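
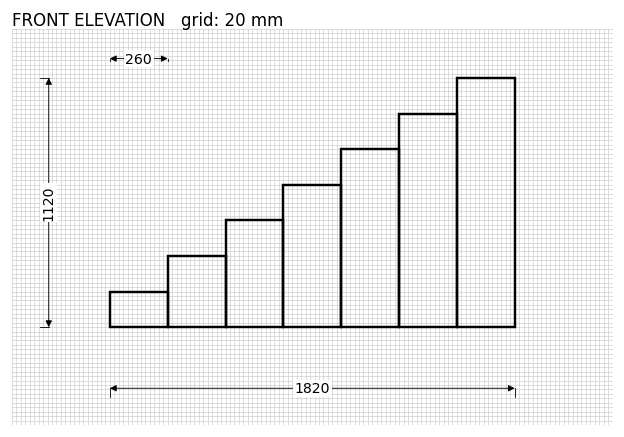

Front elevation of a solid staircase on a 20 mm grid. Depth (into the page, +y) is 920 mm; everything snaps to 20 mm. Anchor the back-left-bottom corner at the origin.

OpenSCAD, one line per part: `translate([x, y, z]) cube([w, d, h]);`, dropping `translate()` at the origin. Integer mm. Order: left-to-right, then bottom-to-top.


cube([260, 920, 160]);
translate([260, 0, 0]) cube([260, 920, 320]);
translate([520, 0, 0]) cube([260, 920, 480]);
translate([780, 0, 0]) cube([260, 920, 640]);
translate([1040, 0, 0]) cube([260, 920, 800]);
translate([1300, 0, 0]) cube([260, 920, 960]);
translate([1560, 0, 0]) cube([260, 920, 1120]);


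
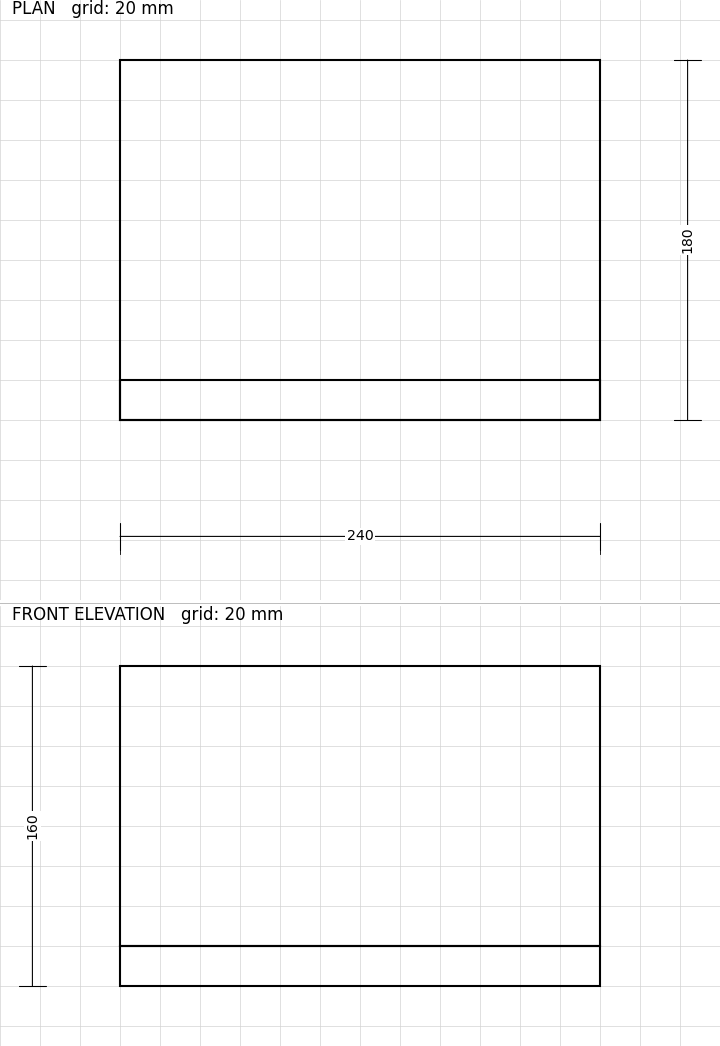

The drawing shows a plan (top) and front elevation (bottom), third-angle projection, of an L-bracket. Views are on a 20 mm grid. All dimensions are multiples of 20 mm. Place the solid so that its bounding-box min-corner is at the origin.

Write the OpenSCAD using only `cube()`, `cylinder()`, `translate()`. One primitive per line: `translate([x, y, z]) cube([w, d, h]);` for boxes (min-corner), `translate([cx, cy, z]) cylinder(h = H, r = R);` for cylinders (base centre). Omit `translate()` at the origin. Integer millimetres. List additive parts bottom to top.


cube([240, 180, 20]);
translate([0, 0, 20]) cube([240, 20, 140]);


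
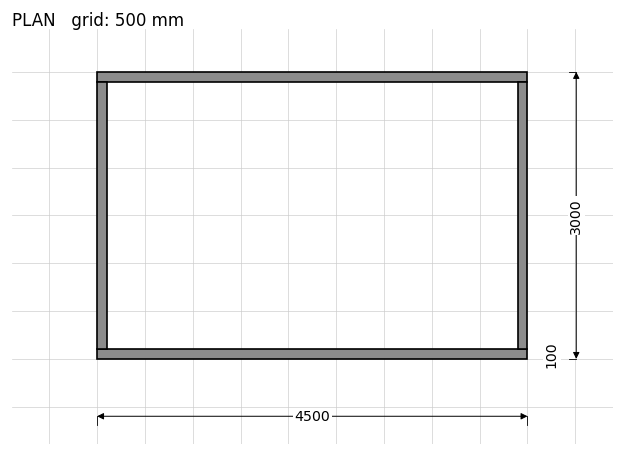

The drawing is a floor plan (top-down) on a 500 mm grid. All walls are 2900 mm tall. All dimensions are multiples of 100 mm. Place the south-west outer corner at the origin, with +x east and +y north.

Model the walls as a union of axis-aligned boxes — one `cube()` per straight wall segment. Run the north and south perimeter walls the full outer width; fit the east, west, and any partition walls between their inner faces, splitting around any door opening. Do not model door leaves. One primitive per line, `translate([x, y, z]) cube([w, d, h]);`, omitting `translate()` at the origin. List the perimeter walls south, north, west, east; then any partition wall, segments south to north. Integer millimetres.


cube([4500, 100, 2900]);
translate([0, 2900, 0]) cube([4500, 100, 2900]);
translate([0, 100, 0]) cube([100, 2800, 2900]);
translate([4400, 100, 0]) cube([100, 2800, 2900]);


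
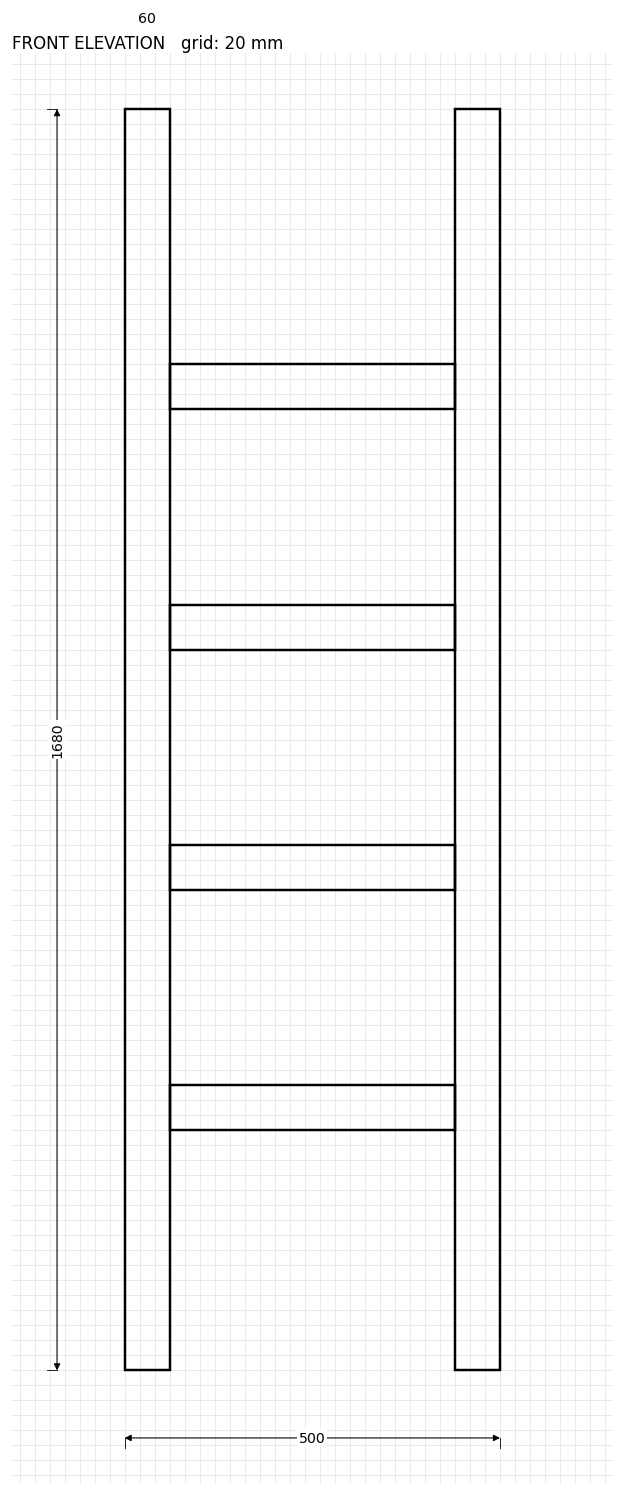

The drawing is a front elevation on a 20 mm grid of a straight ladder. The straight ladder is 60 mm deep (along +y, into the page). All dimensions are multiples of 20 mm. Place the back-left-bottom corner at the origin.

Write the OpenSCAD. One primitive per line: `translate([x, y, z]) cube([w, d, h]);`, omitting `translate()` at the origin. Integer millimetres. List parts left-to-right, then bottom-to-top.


cube([60, 60, 1680]);
translate([60, 0, 320]) cube([380, 60, 60]);
translate([60, 0, 640]) cube([380, 60, 60]);
translate([60, 0, 960]) cube([380, 60, 60]);
translate([60, 0, 1280]) cube([380, 60, 60]);
translate([440, 0, 0]) cube([60, 60, 1680]);


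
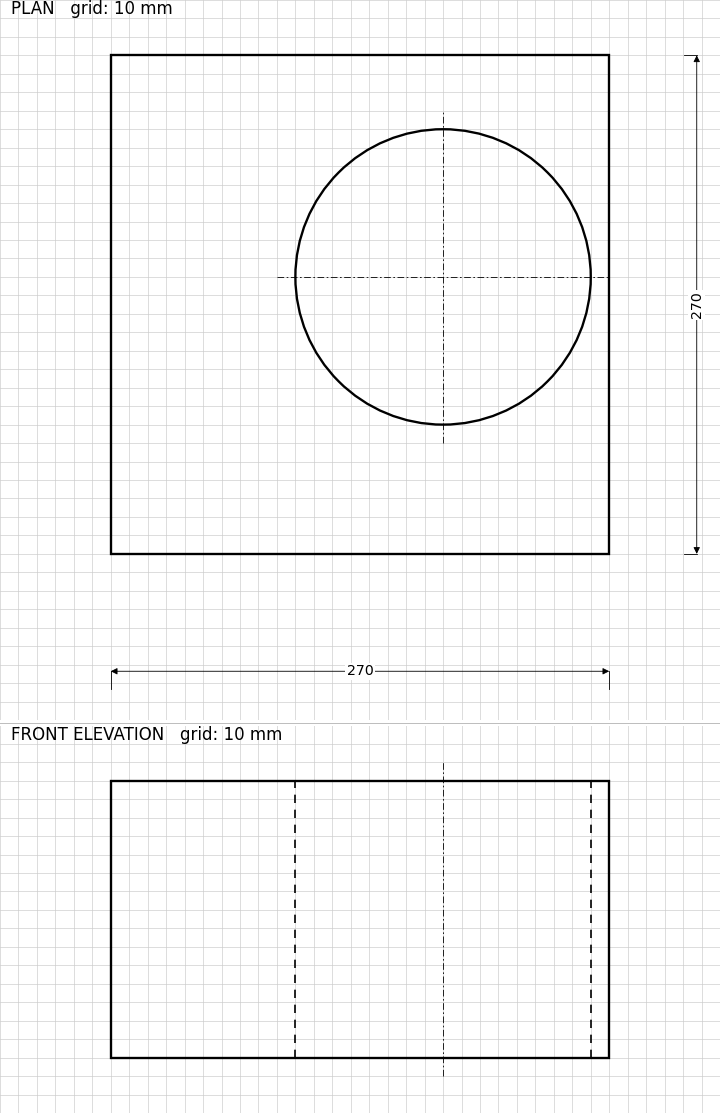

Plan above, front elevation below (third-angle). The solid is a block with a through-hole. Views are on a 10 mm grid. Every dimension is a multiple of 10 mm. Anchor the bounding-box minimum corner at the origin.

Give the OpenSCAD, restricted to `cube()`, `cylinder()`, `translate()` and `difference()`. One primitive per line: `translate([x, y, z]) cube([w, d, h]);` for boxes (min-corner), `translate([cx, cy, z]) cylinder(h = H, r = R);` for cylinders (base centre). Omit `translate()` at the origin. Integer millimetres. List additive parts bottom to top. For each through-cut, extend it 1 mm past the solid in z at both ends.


difference() {
  cube([270, 270, 150]);
  translate([180, 150, -1]) cylinder(h = 152, r = 80);
}


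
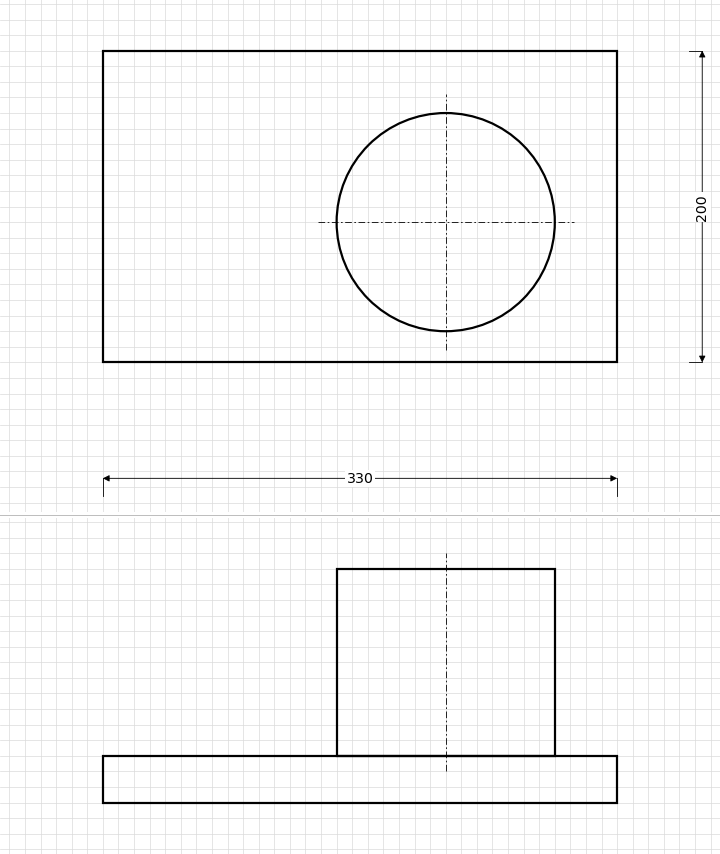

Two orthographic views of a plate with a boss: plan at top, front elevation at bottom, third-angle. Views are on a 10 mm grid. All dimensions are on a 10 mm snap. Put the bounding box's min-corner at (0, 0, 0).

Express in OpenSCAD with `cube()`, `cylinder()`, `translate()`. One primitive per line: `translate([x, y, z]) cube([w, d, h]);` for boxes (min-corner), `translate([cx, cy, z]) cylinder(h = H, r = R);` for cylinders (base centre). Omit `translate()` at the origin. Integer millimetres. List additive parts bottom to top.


cube([330, 200, 30]);
translate([220, 90, 30]) cylinder(h = 120, r = 70);


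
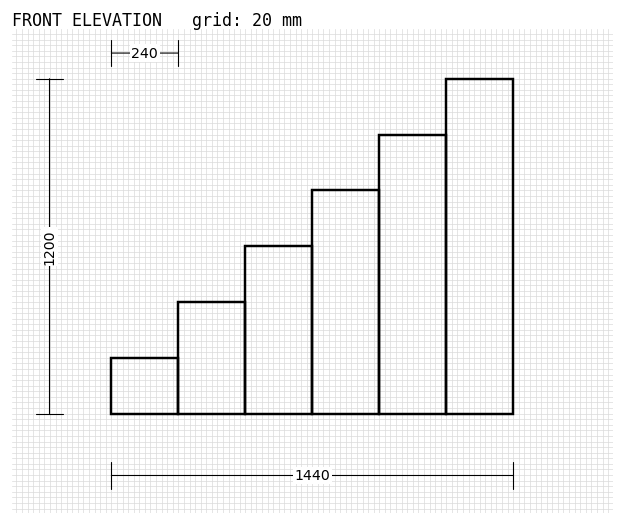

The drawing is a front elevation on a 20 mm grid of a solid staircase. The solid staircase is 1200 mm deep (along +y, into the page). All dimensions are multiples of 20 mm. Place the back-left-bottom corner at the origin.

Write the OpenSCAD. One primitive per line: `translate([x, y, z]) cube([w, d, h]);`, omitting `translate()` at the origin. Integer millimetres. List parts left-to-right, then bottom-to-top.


cube([240, 1200, 200]);
translate([240, 0, 0]) cube([240, 1200, 400]);
translate([480, 0, 0]) cube([240, 1200, 600]);
translate([720, 0, 0]) cube([240, 1200, 800]);
translate([960, 0, 0]) cube([240, 1200, 1000]);
translate([1200, 0, 0]) cube([240, 1200, 1200]);


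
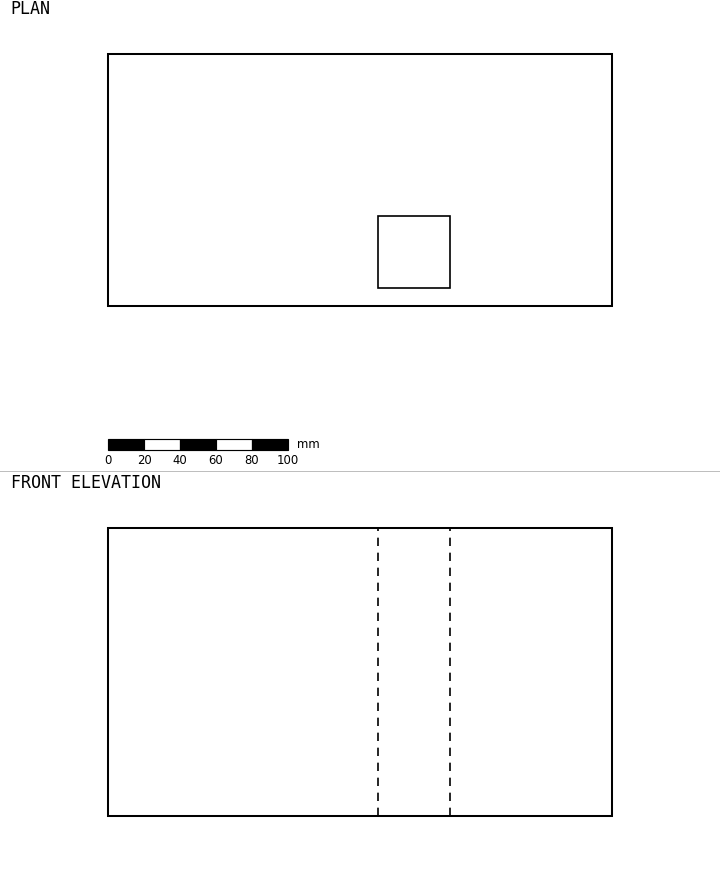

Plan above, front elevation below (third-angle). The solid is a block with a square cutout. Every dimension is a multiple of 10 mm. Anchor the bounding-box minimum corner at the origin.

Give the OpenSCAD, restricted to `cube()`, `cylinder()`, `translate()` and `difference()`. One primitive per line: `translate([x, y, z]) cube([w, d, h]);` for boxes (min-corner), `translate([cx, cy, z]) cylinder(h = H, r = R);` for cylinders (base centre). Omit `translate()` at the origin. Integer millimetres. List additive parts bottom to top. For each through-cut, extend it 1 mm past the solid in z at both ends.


difference() {
  cube([280, 140, 160]);
  translate([150, 10, -1]) cube([40, 40, 162]);
}


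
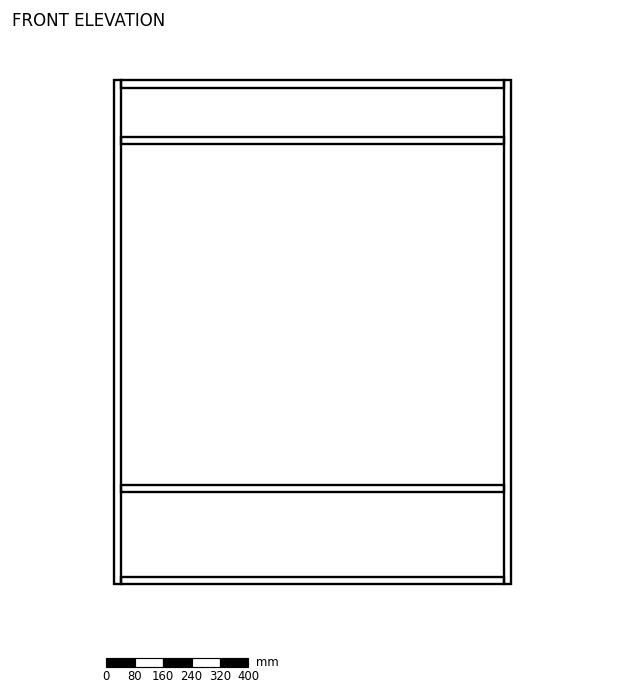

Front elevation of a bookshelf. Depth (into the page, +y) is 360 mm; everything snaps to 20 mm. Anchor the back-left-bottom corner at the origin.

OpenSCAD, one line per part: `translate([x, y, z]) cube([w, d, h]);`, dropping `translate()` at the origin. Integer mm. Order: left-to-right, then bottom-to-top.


cube([20, 360, 1420]);
translate([20, 0, 0]) cube([1080, 360, 20]);
translate([20, 0, 260]) cube([1080, 360, 20]);
translate([20, 0, 1240]) cube([1080, 360, 20]);
translate([20, 0, 1400]) cube([1080, 360, 20]);
translate([1100, 0, 0]) cube([20, 360, 1420]);


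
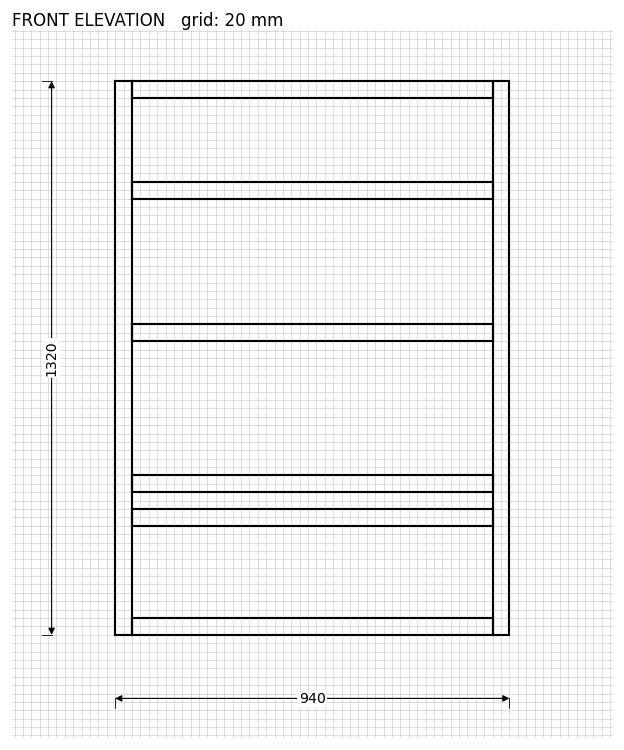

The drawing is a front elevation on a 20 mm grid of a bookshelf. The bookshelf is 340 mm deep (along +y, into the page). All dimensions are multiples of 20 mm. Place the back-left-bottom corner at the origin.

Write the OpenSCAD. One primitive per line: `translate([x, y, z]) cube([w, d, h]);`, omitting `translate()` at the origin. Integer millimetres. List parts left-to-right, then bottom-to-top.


cube([40, 340, 1320]);
translate([40, 0, 0]) cube([860, 340, 40]);
translate([40, 0, 260]) cube([860, 340, 40]);
translate([40, 0, 340]) cube([860, 340, 40]);
translate([40, 0, 700]) cube([860, 340, 40]);
translate([40, 0, 1040]) cube([860, 340, 40]);
translate([40, 0, 1280]) cube([860, 340, 40]);
translate([900, 0, 0]) cube([40, 340, 1320]);


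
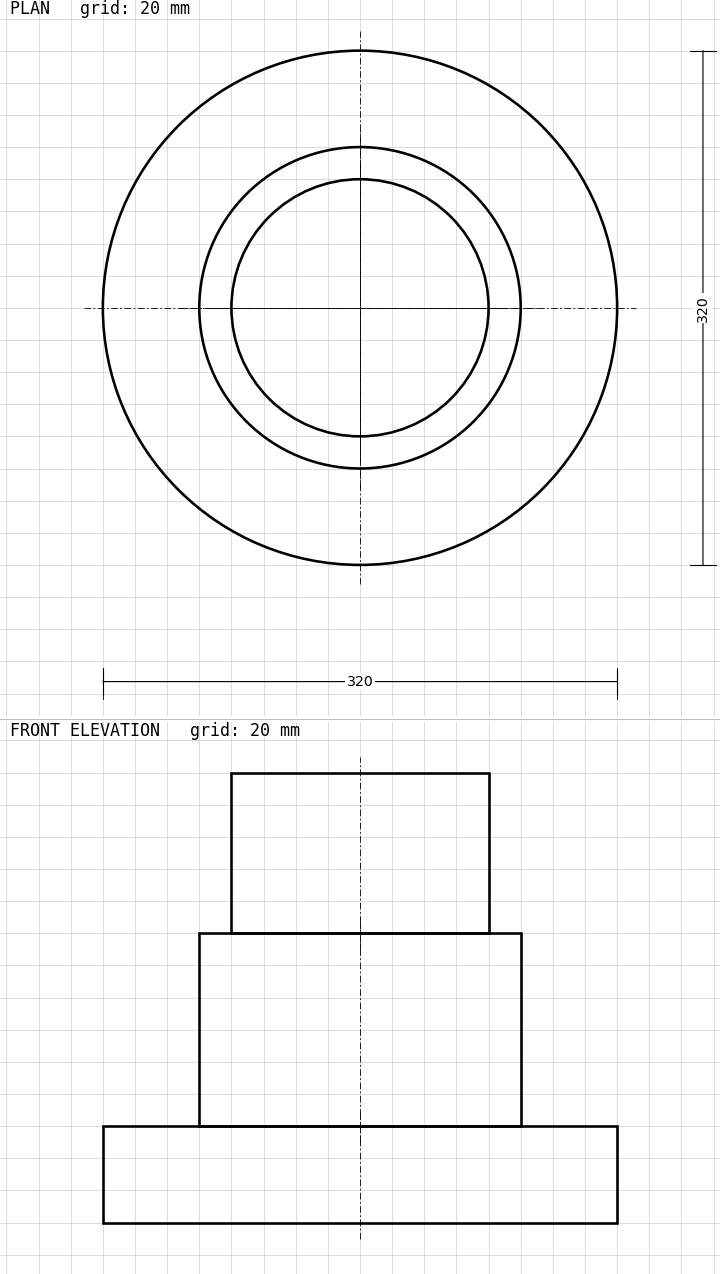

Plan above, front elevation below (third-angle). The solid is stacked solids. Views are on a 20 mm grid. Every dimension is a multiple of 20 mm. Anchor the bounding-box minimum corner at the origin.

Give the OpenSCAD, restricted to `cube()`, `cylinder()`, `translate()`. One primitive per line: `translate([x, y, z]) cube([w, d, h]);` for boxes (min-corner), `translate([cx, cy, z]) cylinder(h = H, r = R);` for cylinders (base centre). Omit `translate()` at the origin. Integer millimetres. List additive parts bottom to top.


translate([160, 160, 0]) cylinder(h = 60, r = 160);
translate([160, 160, 60]) cylinder(h = 120, r = 100);
translate([160, 160, 180]) cylinder(h = 100, r = 80);


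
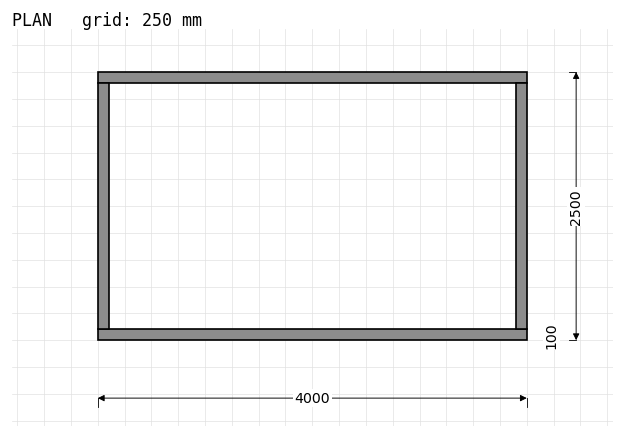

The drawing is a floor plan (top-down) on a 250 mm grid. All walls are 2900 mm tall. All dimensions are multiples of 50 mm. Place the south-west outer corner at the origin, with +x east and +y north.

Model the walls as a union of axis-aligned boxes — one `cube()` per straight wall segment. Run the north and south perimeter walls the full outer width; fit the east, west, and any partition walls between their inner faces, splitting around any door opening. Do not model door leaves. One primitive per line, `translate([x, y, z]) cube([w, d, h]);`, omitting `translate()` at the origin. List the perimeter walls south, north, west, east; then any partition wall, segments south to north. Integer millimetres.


cube([4000, 100, 2900]);
translate([0, 2400, 0]) cube([4000, 100, 2900]);
translate([0, 100, 0]) cube([100, 2300, 2900]);
translate([3900, 100, 0]) cube([100, 2300, 2900]);


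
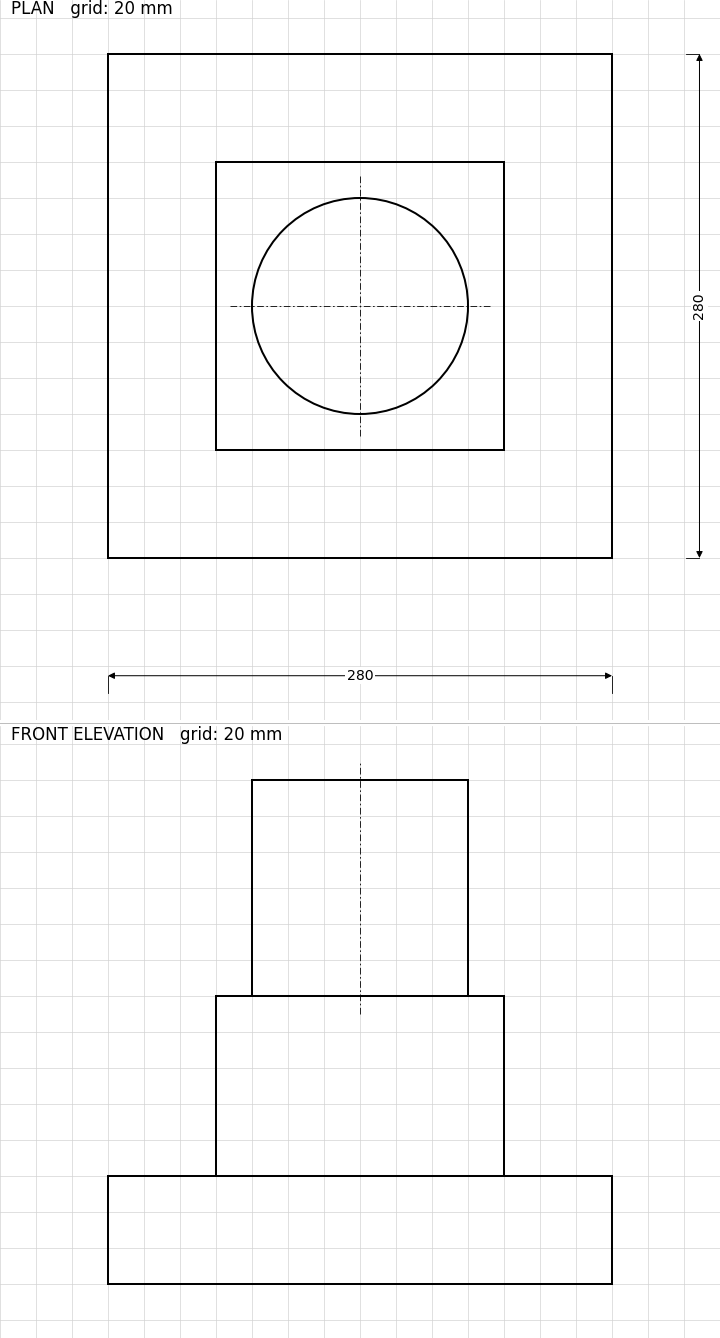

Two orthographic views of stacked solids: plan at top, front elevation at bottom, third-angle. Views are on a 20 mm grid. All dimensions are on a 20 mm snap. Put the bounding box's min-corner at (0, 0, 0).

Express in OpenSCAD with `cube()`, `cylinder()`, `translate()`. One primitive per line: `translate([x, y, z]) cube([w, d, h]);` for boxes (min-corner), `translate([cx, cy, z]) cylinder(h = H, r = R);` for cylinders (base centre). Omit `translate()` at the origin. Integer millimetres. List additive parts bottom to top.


cube([280, 280, 60]);
translate([60, 60, 60]) cube([160, 160, 100]);
translate([140, 140, 160]) cylinder(h = 120, r = 60);


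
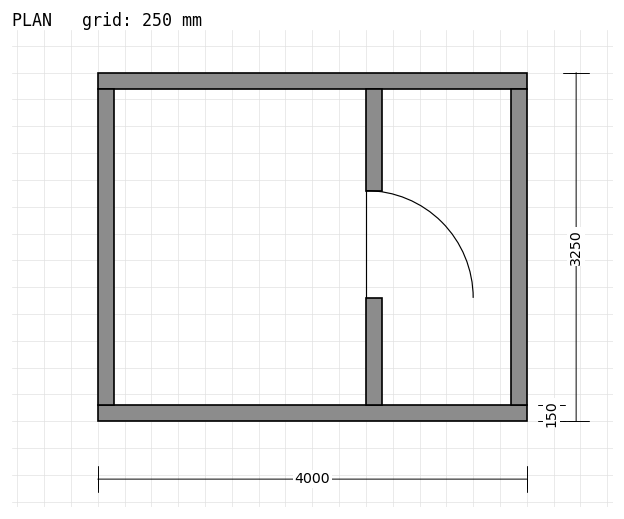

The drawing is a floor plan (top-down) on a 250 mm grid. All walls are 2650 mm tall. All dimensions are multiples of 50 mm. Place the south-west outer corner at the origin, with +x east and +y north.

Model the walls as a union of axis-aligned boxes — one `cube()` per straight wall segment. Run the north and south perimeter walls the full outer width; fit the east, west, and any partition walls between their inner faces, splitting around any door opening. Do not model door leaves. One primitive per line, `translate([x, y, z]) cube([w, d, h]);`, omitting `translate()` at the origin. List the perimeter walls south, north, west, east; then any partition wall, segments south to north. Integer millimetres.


cube([4000, 150, 2650]);
translate([0, 3100, 0]) cube([4000, 150, 2650]);
translate([0, 150, 0]) cube([150, 2950, 2650]);
translate([3850, 150, 0]) cube([150, 2950, 2650]);
translate([2500, 150, 0]) cube([150, 1000, 2650]);
translate([2500, 2150, 0]) cube([150, 950, 2650]);


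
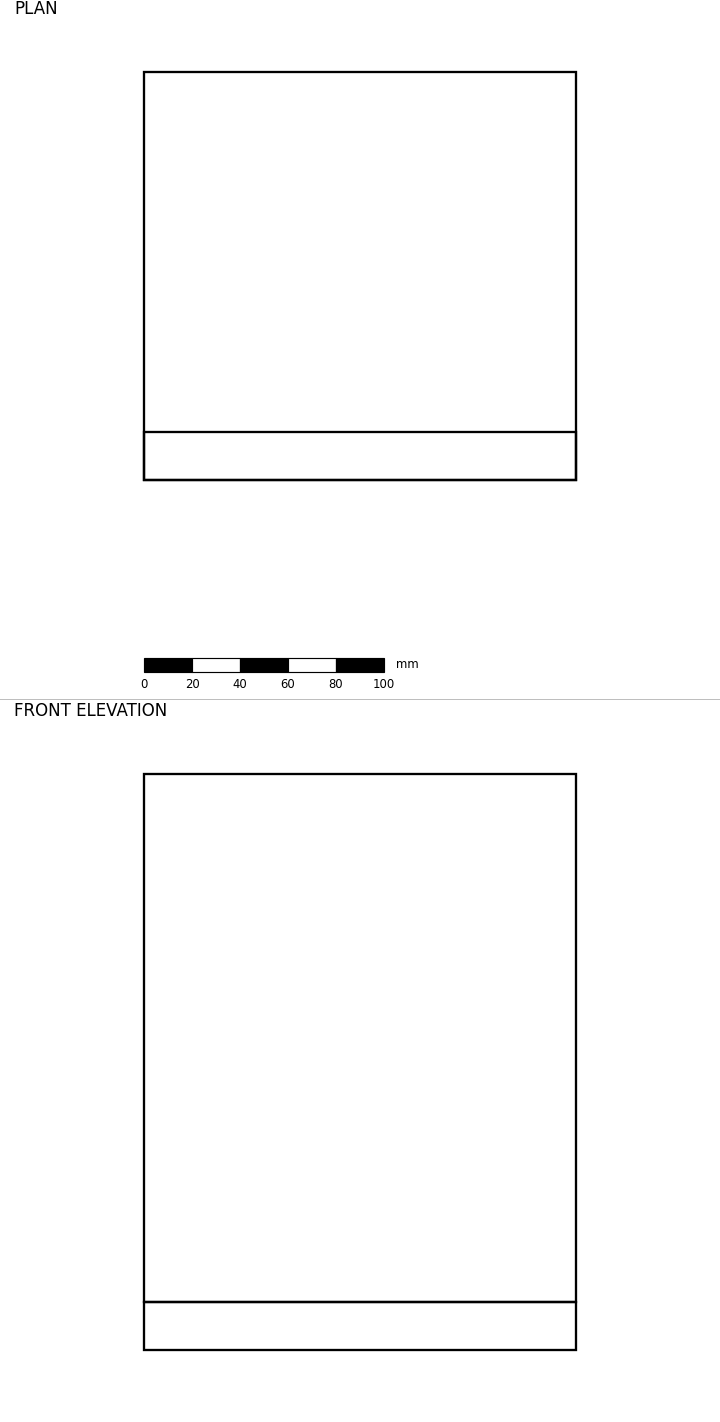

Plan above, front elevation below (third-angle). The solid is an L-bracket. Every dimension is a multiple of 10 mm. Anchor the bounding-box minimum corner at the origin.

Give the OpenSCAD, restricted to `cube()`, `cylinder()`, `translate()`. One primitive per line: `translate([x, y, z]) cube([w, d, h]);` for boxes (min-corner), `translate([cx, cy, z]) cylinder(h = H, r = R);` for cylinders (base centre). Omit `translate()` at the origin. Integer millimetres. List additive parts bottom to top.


cube([180, 170, 20]);
translate([0, 0, 20]) cube([180, 20, 220]);


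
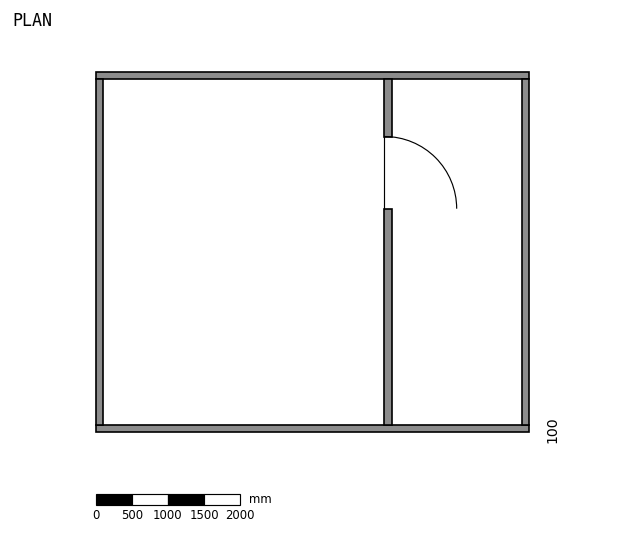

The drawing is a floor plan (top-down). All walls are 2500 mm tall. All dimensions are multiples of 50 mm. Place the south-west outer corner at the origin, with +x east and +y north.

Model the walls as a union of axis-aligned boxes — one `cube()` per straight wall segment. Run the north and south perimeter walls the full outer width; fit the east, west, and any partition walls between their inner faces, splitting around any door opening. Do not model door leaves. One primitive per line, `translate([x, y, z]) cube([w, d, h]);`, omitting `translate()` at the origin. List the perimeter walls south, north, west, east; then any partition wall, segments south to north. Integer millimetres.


cube([6000, 100, 2500]);
translate([0, 4900, 0]) cube([6000, 100, 2500]);
translate([0, 100, 0]) cube([100, 4800, 2500]);
translate([5900, 100, 0]) cube([100, 4800, 2500]);
translate([4000, 100, 0]) cube([100, 3000, 2500]);
translate([4000, 4100, 0]) cube([100, 800, 2500]);


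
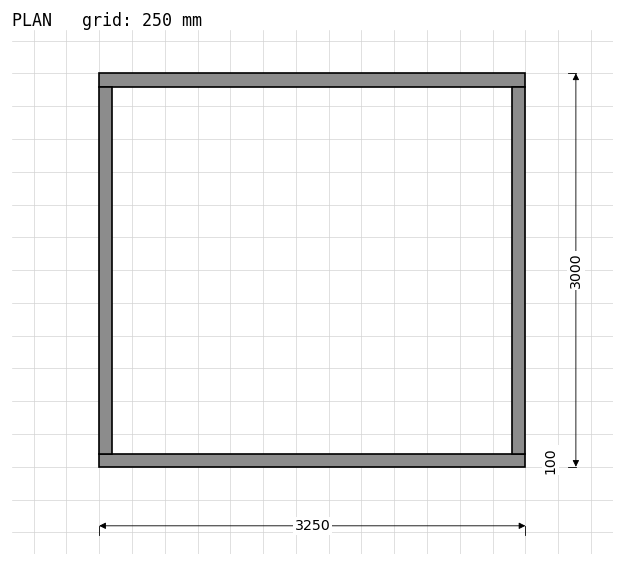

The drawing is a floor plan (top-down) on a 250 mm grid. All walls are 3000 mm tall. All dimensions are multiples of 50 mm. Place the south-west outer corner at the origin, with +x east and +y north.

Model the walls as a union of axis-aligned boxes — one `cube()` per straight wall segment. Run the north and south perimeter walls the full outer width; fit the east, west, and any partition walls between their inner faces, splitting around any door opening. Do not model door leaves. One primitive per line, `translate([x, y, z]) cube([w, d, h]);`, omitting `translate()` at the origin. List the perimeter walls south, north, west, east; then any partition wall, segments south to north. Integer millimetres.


cube([3250, 100, 3000]);
translate([0, 2900, 0]) cube([3250, 100, 3000]);
translate([0, 100, 0]) cube([100, 2800, 3000]);
translate([3150, 100, 0]) cube([100, 2800, 3000]);


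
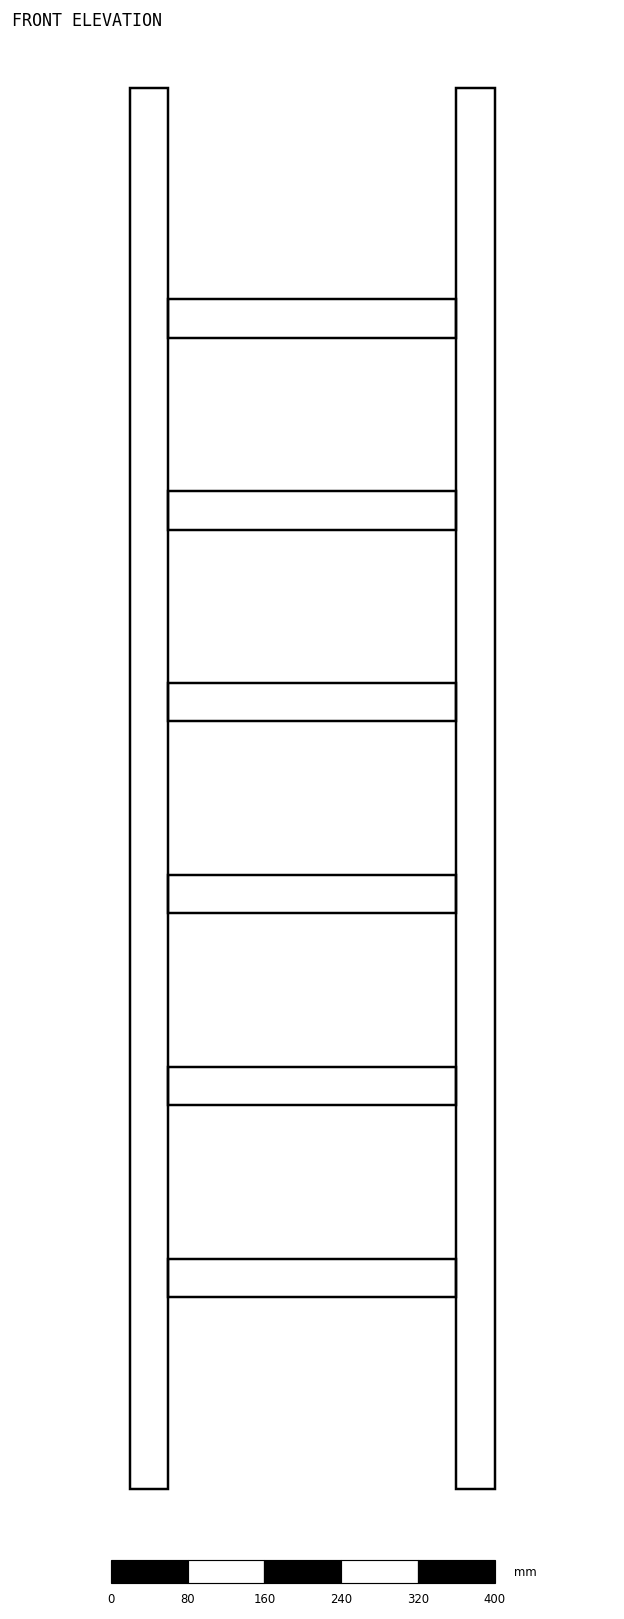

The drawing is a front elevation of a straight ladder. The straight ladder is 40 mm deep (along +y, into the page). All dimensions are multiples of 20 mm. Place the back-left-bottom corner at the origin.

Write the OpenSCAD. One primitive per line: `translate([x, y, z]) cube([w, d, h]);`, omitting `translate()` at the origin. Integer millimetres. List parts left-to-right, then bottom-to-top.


cube([40, 40, 1460]);
translate([40, 0, 200]) cube([300, 40, 40]);
translate([40, 0, 400]) cube([300, 40, 40]);
translate([40, 0, 600]) cube([300, 40, 40]);
translate([40, 0, 800]) cube([300, 40, 40]);
translate([40, 0, 1000]) cube([300, 40, 40]);
translate([40, 0, 1200]) cube([300, 40, 40]);
translate([340, 0, 0]) cube([40, 40, 1460]);


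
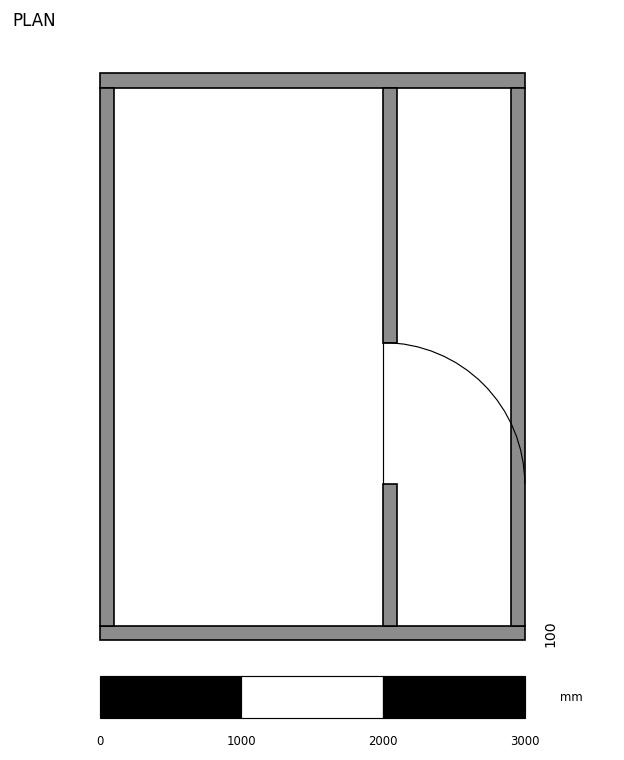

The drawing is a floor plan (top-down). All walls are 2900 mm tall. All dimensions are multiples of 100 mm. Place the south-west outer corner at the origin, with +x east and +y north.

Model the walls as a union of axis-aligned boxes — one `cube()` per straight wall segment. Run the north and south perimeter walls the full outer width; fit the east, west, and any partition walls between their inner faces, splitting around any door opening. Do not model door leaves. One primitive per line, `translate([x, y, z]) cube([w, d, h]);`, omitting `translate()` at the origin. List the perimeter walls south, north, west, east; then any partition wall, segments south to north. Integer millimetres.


cube([3000, 100, 2900]);
translate([0, 3900, 0]) cube([3000, 100, 2900]);
translate([0, 100, 0]) cube([100, 3800, 2900]);
translate([2900, 100, 0]) cube([100, 3800, 2900]);
translate([2000, 100, 0]) cube([100, 1000, 2900]);
translate([2000, 2100, 0]) cube([100, 1800, 2900]);


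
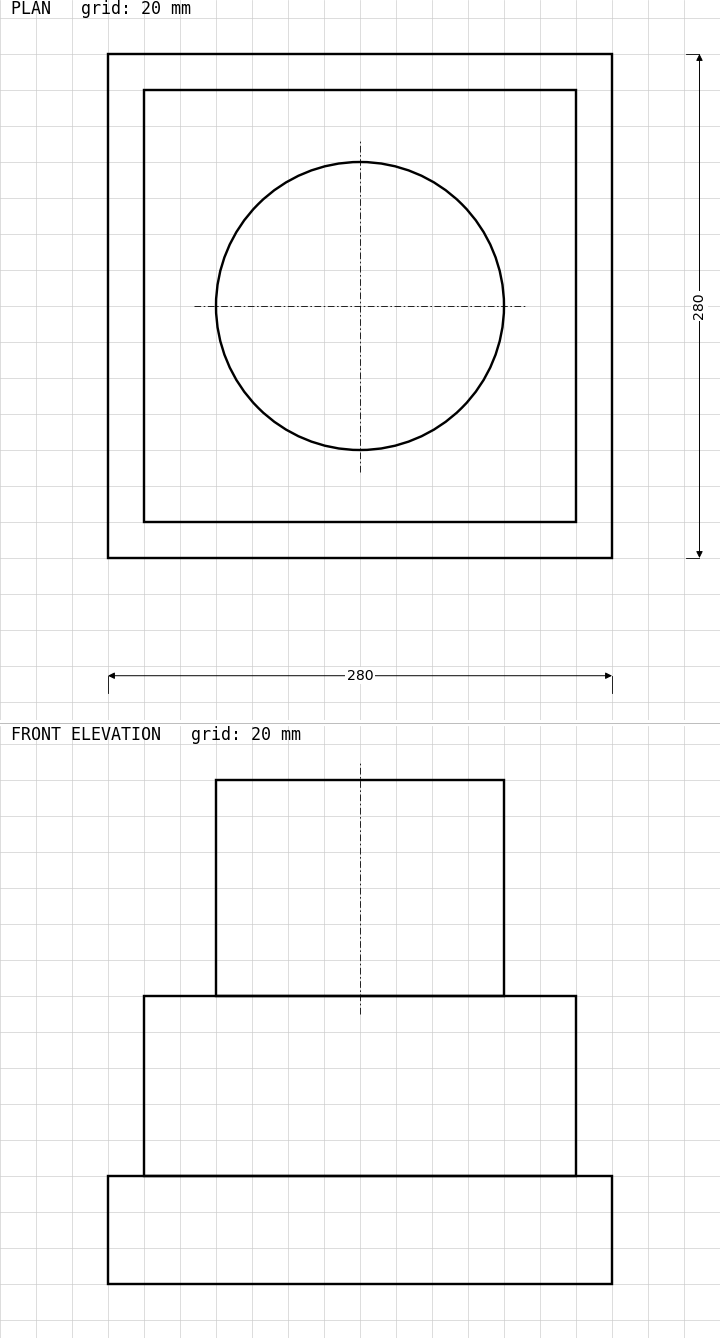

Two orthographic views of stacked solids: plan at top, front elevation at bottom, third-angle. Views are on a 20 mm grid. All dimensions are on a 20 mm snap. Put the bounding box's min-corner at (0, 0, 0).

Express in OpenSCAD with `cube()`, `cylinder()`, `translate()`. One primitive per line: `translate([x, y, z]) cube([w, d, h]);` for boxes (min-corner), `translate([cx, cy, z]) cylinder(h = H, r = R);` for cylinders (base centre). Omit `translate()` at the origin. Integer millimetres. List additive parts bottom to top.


cube([280, 280, 60]);
translate([20, 20, 60]) cube([240, 240, 100]);
translate([140, 140, 160]) cylinder(h = 120, r = 80);


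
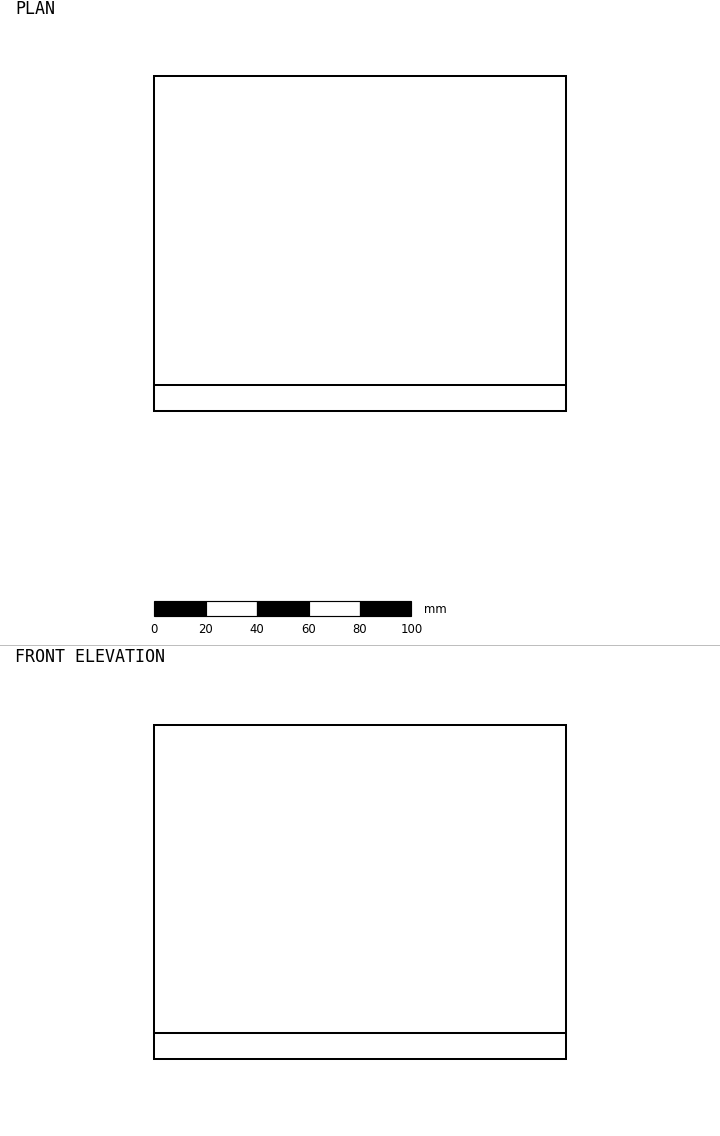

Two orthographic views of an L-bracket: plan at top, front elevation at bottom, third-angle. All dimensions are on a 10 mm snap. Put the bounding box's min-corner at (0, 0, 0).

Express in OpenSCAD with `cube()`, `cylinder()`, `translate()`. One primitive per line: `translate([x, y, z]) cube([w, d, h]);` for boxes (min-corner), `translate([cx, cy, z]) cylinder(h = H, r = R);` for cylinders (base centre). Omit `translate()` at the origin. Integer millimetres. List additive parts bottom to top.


cube([160, 130, 10]);
translate([0, 0, 10]) cube([160, 10, 120]);


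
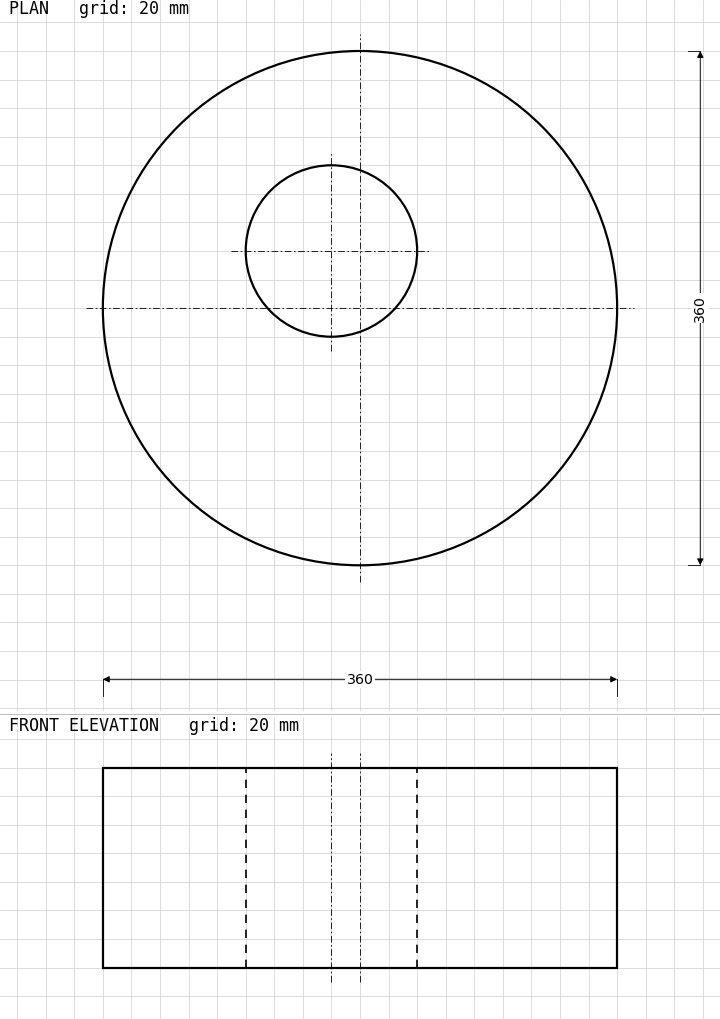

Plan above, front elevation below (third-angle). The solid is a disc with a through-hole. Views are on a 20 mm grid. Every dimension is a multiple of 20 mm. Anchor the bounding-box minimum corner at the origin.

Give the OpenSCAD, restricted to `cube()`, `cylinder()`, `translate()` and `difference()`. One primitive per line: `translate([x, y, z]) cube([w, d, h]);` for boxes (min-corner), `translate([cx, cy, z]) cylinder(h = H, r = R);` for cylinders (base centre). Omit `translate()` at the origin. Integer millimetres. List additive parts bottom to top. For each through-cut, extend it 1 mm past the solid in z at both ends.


difference() {
  translate([180, 180, 0]) cylinder(h = 140, r = 180);
  translate([160, 220, -1]) cylinder(h = 142, r = 60);
}


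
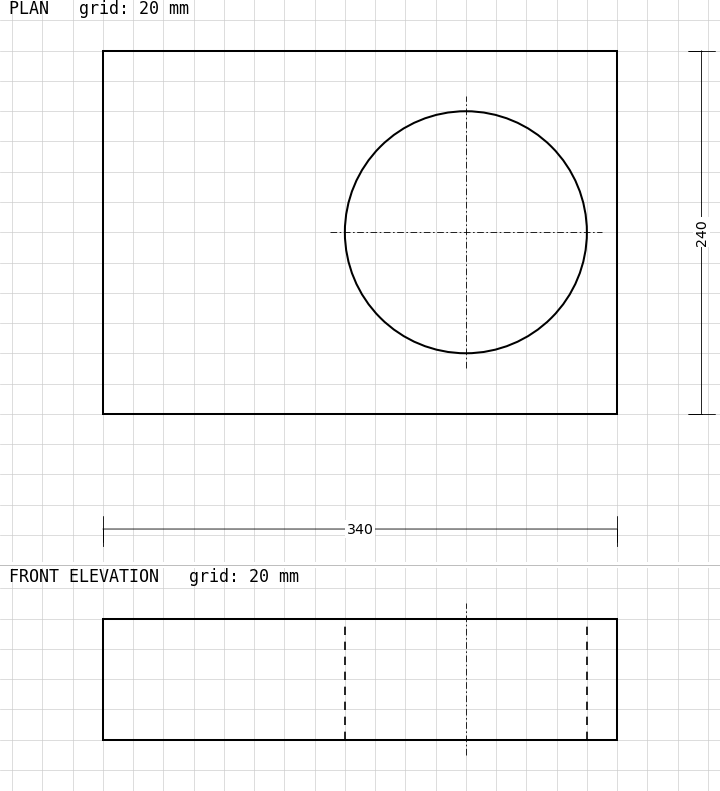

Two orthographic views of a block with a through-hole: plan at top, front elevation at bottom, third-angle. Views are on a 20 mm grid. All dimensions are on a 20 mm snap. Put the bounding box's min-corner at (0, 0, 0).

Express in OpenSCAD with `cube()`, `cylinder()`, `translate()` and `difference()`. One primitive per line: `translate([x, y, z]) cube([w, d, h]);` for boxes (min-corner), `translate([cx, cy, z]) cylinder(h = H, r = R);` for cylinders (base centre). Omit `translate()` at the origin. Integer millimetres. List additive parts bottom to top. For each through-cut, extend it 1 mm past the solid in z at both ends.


difference() {
  cube([340, 240, 80]);
  translate([240, 120, -1]) cylinder(h = 82, r = 80);
}


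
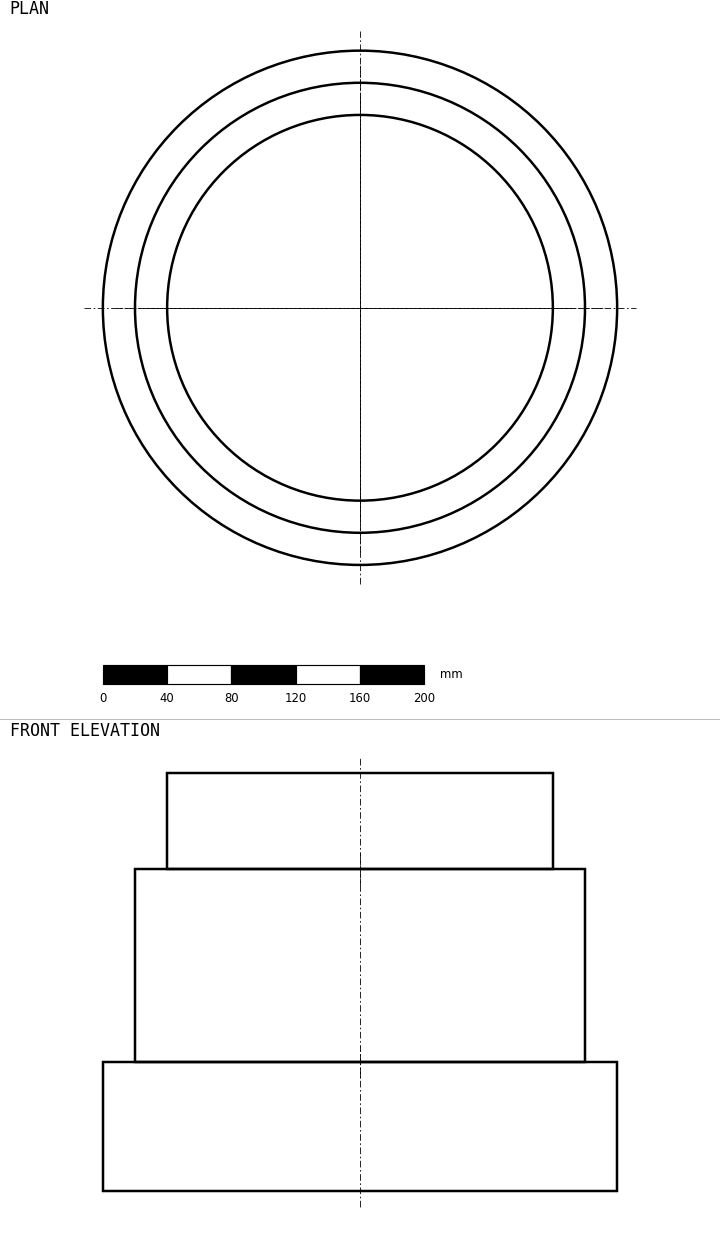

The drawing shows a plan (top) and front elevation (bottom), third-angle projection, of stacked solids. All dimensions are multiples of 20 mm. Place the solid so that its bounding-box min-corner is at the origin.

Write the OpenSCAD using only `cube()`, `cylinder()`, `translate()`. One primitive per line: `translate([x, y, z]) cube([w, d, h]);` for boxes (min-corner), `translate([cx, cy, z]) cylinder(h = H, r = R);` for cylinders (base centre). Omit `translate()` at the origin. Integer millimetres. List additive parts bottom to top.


translate([160, 160, 0]) cylinder(h = 80, r = 160);
translate([160, 160, 80]) cylinder(h = 120, r = 140);
translate([160, 160, 200]) cylinder(h = 60, r = 120);


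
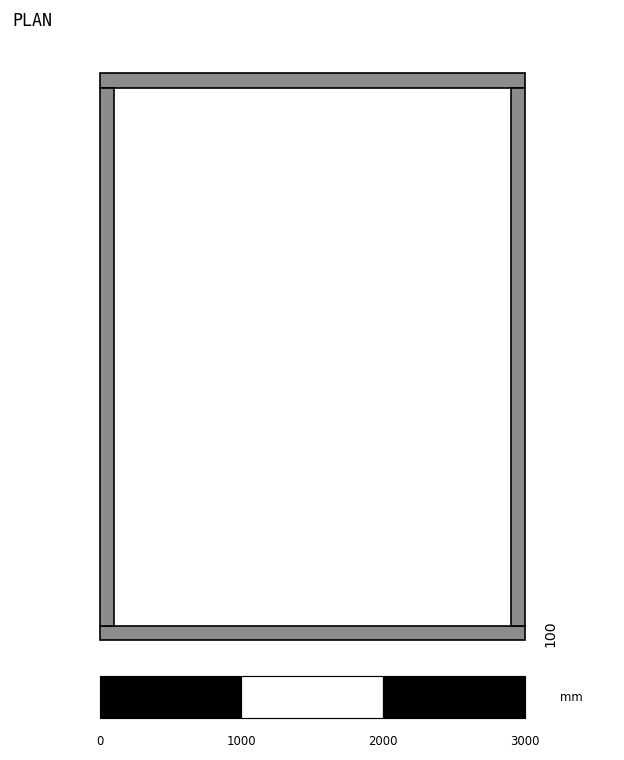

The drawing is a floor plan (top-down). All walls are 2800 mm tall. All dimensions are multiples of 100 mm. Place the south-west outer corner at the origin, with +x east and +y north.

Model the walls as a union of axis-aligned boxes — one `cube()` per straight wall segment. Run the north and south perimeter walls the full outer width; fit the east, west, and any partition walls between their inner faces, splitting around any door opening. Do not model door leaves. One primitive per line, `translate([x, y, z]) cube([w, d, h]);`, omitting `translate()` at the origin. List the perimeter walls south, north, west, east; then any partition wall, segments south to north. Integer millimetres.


cube([3000, 100, 2800]);
translate([0, 3900, 0]) cube([3000, 100, 2800]);
translate([0, 100, 0]) cube([100, 3800, 2800]);
translate([2900, 100, 0]) cube([100, 3800, 2800]);


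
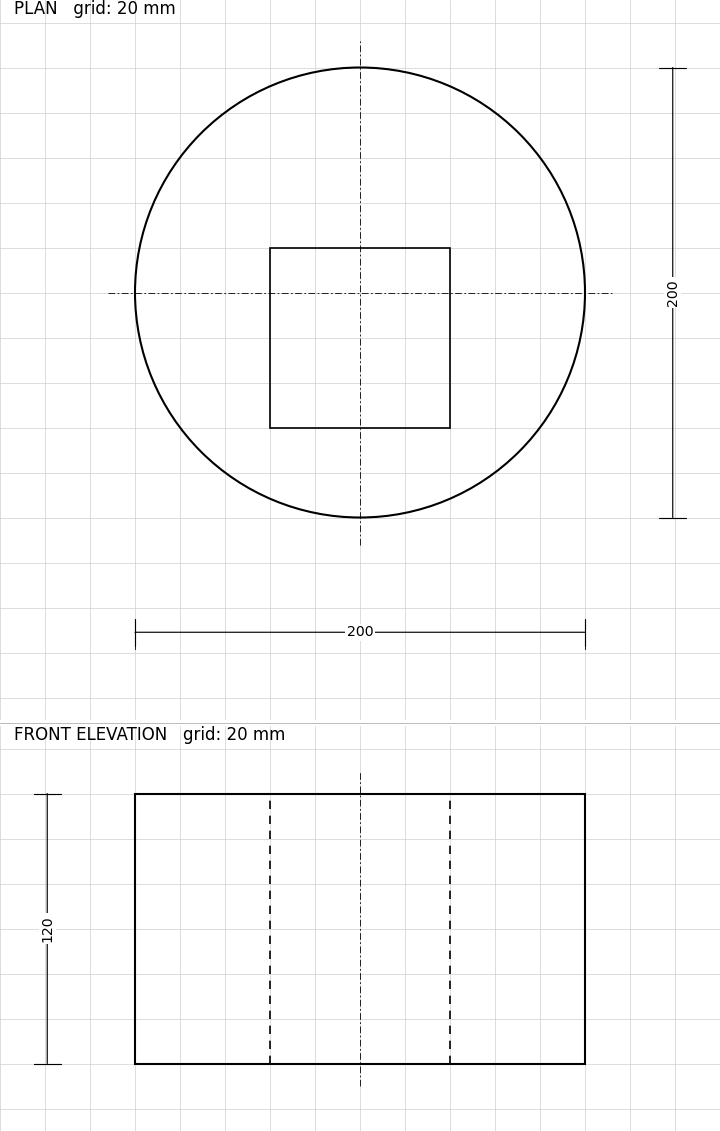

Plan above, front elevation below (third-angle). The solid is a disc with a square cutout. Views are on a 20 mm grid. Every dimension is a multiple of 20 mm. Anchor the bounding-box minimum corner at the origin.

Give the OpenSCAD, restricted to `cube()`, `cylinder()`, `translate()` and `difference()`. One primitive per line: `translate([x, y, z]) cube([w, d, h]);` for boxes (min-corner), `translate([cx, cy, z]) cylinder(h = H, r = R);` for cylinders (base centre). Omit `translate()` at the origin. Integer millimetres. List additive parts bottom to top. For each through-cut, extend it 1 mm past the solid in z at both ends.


difference() {
  translate([100, 100, 0]) cylinder(h = 120, r = 100);
  translate([60, 40, -1]) cube([80, 80, 122]);
}


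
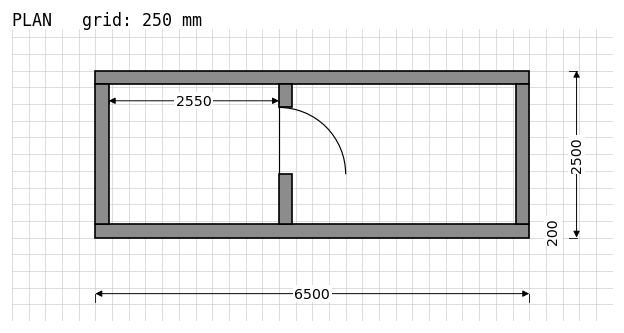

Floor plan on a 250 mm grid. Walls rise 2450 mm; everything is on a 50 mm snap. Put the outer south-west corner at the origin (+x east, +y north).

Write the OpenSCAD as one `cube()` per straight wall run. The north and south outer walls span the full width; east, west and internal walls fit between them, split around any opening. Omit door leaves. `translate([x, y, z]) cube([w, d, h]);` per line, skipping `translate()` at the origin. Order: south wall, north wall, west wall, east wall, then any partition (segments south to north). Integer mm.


cube([6500, 200, 2450]);
translate([0, 2300, 0]) cube([6500, 200, 2450]);
translate([0, 200, 0]) cube([200, 2100, 2450]);
translate([6300, 200, 0]) cube([200, 2100, 2450]);
translate([2750, 200, 0]) cube([200, 750, 2450]);
translate([2750, 1950, 0]) cube([200, 350, 2450]);


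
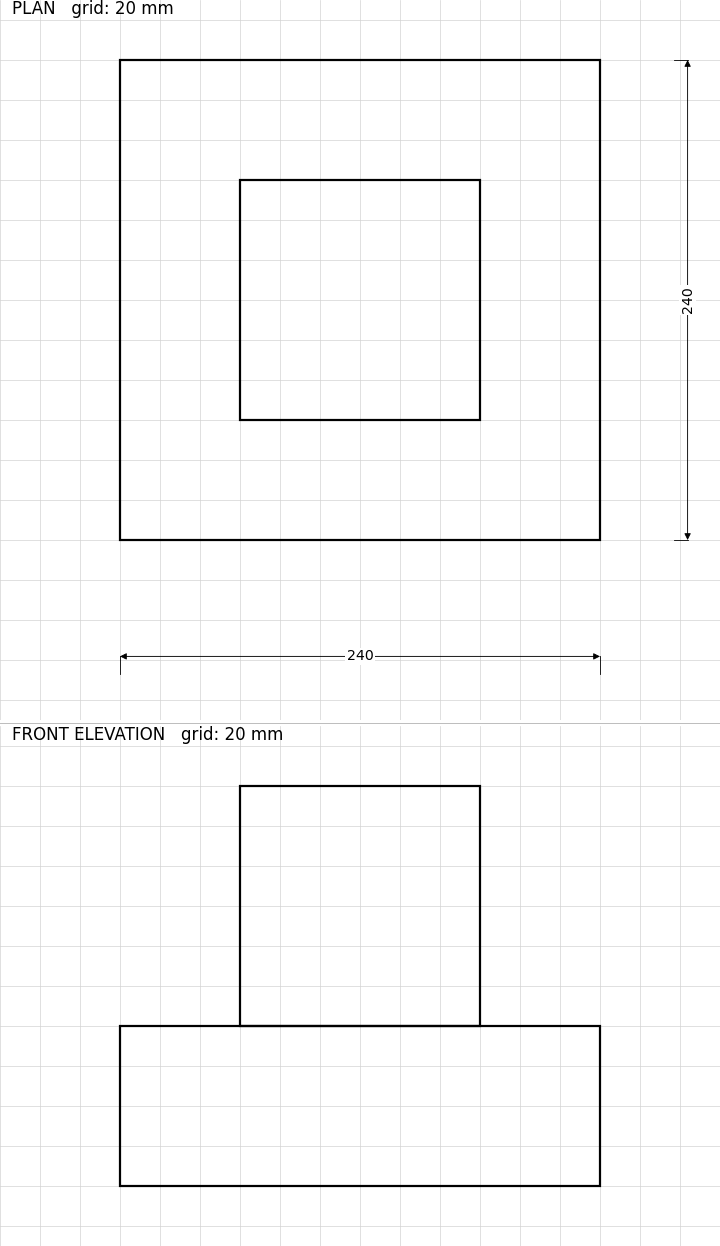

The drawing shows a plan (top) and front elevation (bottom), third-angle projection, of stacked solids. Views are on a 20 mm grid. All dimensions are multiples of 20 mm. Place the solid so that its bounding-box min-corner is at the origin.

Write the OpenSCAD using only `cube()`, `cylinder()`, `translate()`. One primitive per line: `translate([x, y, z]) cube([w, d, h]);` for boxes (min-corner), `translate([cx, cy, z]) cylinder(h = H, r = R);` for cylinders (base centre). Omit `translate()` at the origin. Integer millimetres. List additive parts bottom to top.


cube([240, 240, 80]);
translate([60, 60, 80]) cube([120, 120, 120]);


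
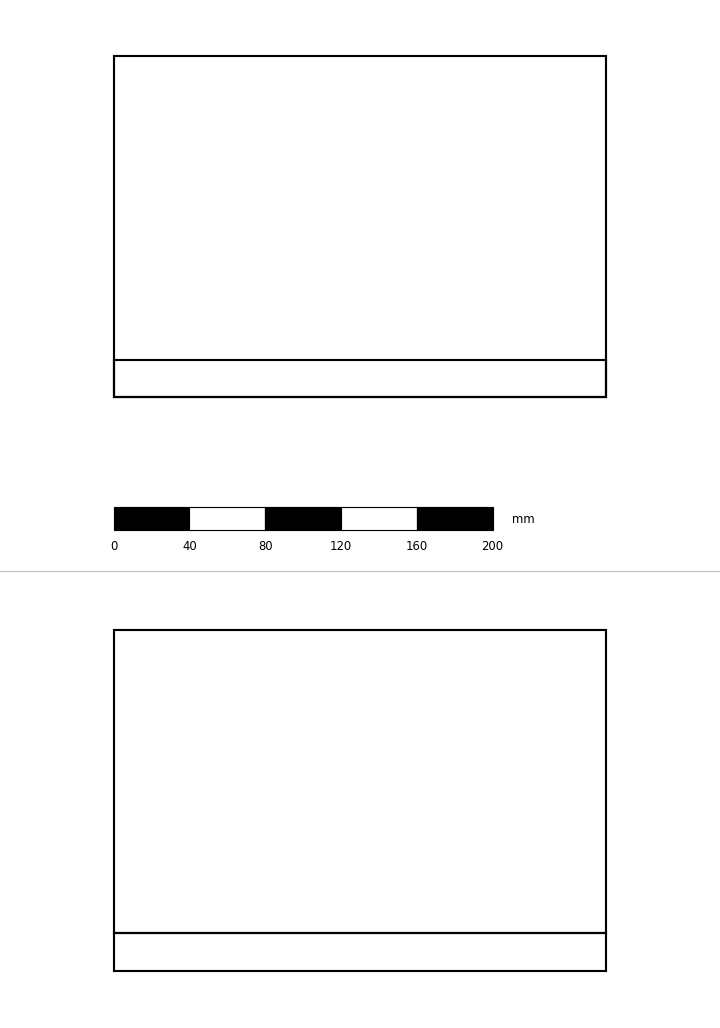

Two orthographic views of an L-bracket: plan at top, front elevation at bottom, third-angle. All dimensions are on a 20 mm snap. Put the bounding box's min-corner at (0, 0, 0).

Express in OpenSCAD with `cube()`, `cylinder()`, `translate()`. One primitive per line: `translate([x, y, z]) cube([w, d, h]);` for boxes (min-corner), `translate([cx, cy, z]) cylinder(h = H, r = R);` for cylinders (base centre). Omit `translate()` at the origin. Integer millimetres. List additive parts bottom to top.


cube([260, 180, 20]);
translate([0, 0, 20]) cube([260, 20, 160]);


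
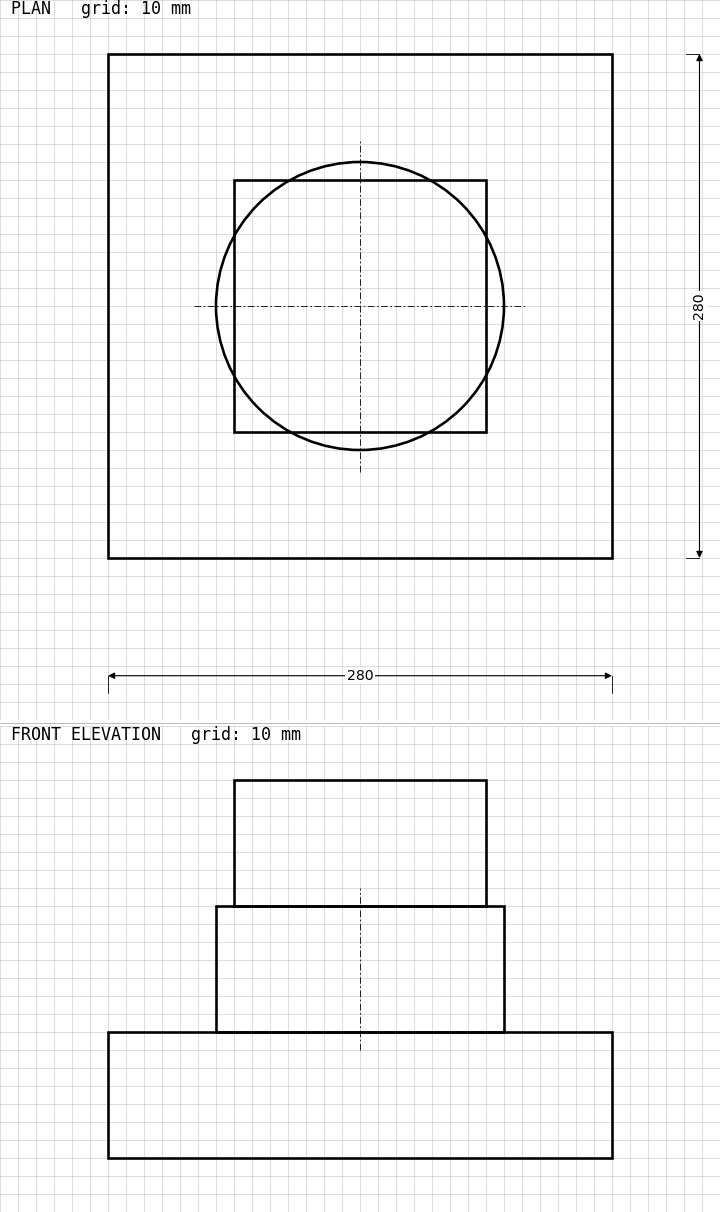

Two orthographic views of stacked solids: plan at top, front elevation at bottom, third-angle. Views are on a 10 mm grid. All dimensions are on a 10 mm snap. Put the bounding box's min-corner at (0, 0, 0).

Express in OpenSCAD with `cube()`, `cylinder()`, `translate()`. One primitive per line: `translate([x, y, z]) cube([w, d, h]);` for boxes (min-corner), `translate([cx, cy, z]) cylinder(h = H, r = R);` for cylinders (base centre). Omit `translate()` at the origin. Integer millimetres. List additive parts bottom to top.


cube([280, 280, 70]);
translate([140, 140, 70]) cylinder(h = 70, r = 80);
translate([70, 70, 140]) cube([140, 140, 70]);


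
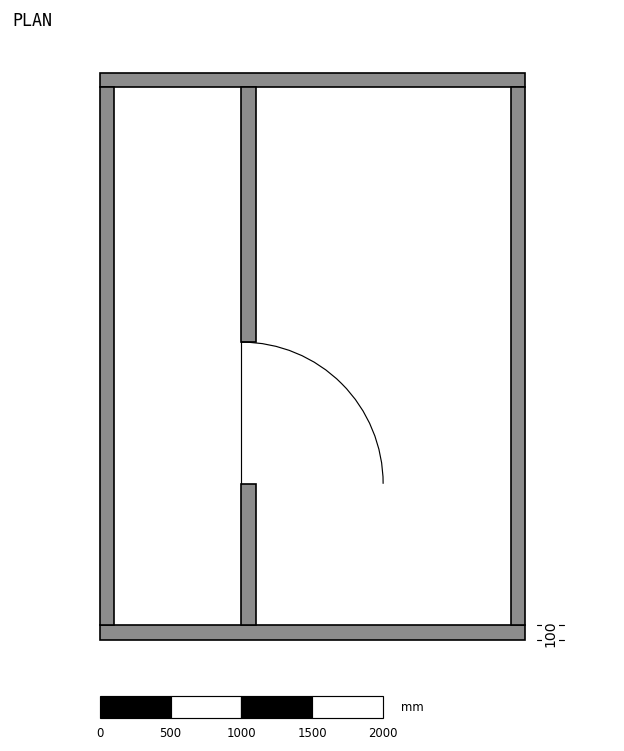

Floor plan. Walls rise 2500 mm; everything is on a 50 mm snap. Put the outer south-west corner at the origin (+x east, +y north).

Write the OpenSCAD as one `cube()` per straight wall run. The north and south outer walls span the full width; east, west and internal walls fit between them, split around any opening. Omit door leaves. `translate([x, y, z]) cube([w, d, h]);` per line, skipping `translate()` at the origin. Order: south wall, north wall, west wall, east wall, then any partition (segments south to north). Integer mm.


cube([3000, 100, 2500]);
translate([0, 3900, 0]) cube([3000, 100, 2500]);
translate([0, 100, 0]) cube([100, 3800, 2500]);
translate([2900, 100, 0]) cube([100, 3800, 2500]);
translate([1000, 100, 0]) cube([100, 1000, 2500]);
translate([1000, 2100, 0]) cube([100, 1800, 2500]);


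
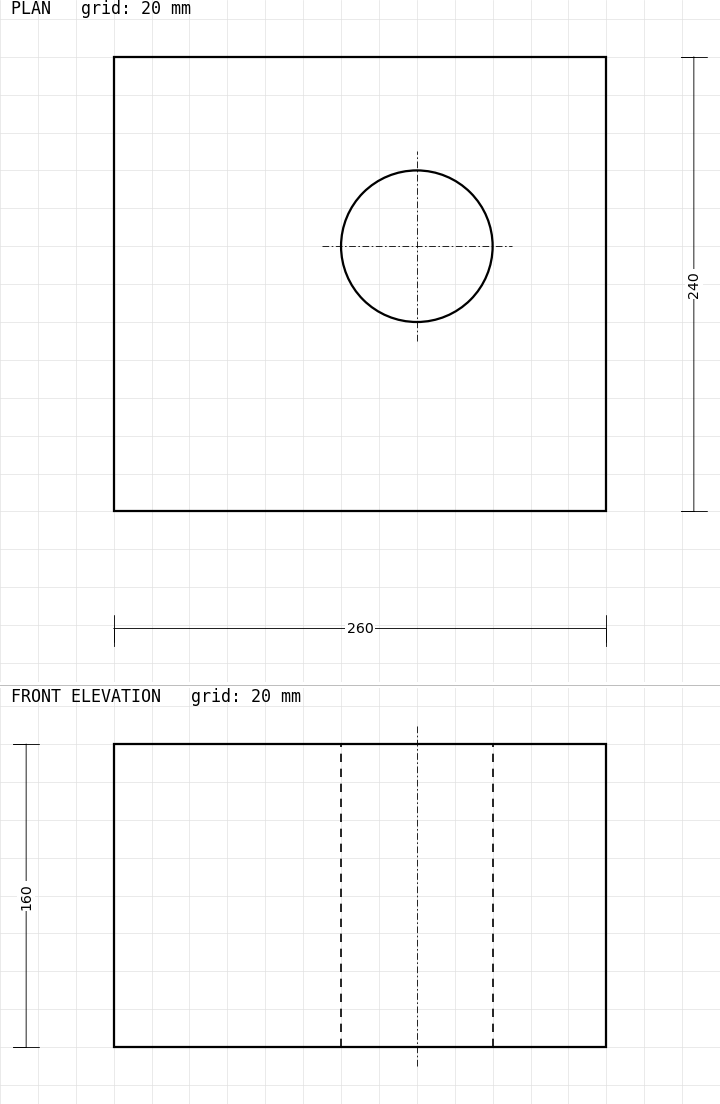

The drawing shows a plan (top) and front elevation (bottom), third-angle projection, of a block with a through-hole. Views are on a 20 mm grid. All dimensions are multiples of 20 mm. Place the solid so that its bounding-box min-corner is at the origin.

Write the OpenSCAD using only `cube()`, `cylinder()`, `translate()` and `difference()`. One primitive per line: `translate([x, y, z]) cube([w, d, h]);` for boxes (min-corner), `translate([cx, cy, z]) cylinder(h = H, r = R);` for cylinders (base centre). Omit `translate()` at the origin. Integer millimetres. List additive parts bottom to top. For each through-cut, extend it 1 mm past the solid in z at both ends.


difference() {
  cube([260, 240, 160]);
  translate([160, 140, -1]) cylinder(h = 162, r = 40);
}


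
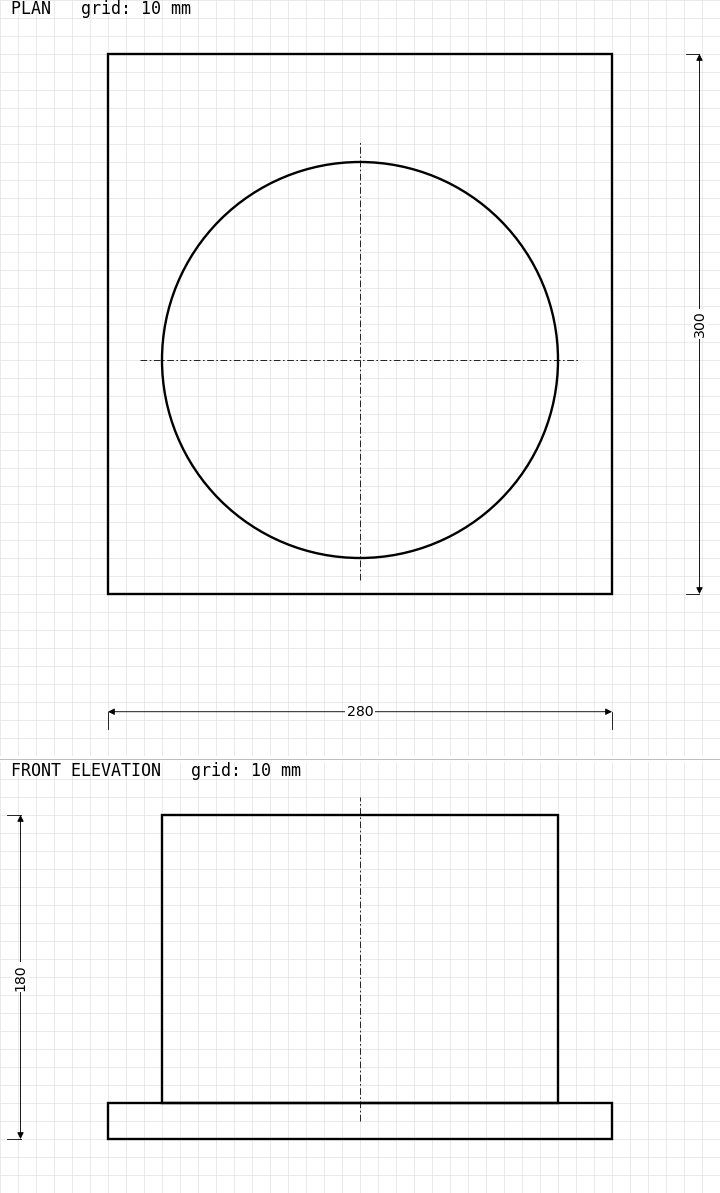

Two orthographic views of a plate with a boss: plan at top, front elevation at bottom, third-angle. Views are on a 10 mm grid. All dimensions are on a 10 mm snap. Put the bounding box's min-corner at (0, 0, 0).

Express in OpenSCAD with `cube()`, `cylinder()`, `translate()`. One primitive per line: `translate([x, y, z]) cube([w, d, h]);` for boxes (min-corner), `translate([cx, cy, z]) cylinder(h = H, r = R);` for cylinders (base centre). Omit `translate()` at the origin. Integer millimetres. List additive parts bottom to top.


cube([280, 300, 20]);
translate([140, 130, 20]) cylinder(h = 160, r = 110);


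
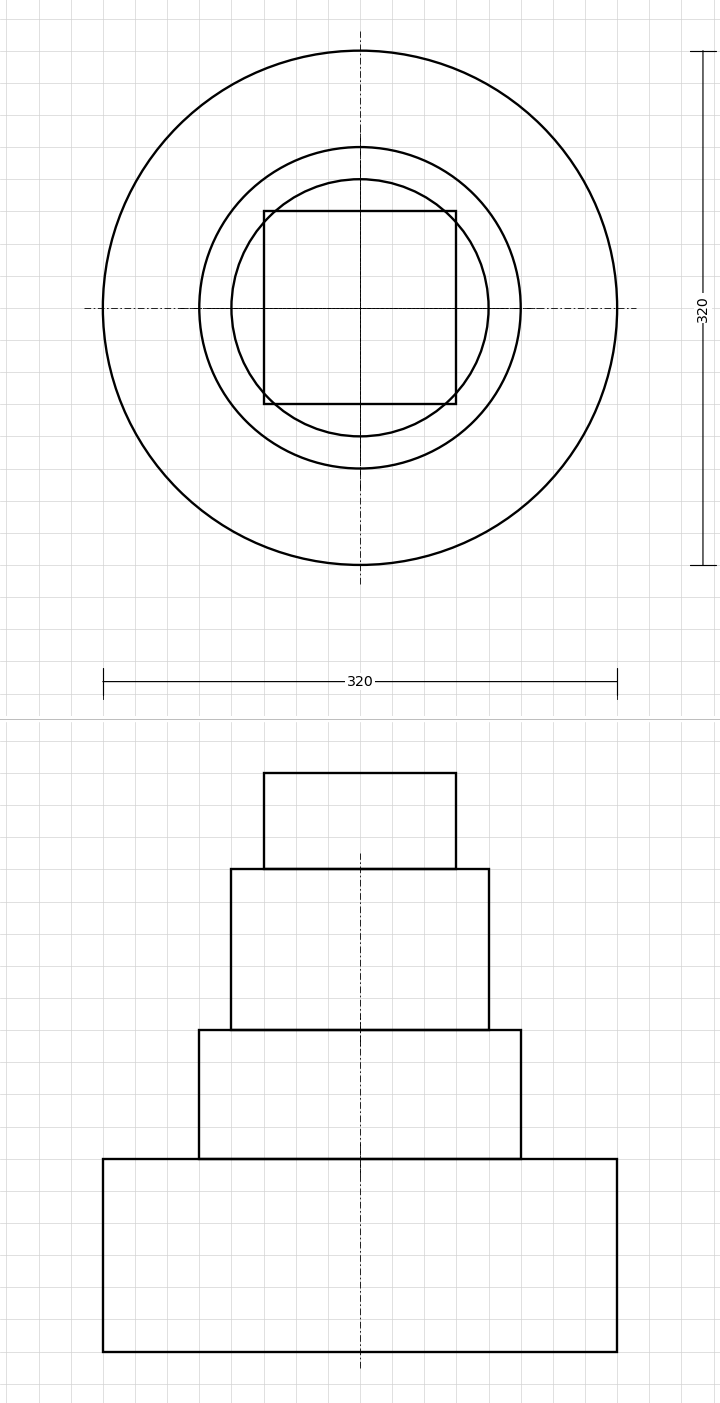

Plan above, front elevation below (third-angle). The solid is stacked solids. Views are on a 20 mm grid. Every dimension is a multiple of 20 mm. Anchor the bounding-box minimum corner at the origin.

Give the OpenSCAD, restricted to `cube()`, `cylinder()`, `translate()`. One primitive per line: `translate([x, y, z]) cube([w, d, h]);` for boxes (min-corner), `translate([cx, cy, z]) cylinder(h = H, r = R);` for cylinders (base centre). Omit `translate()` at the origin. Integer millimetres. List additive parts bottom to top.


translate([160, 160, 0]) cylinder(h = 120, r = 160);
translate([160, 160, 120]) cylinder(h = 80, r = 100);
translate([160, 160, 200]) cylinder(h = 100, r = 80);
translate([100, 100, 300]) cube([120, 120, 60]);
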